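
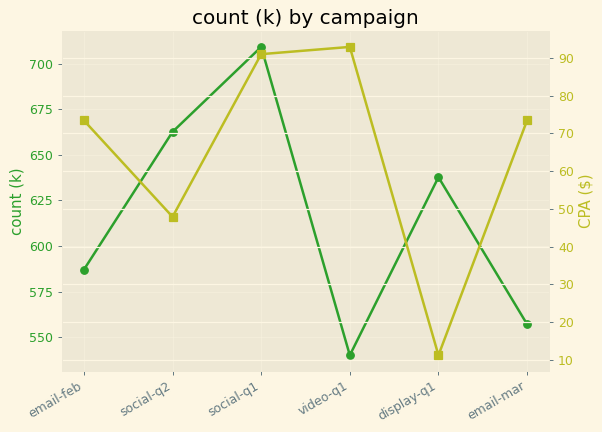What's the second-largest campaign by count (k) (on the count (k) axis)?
Top 3 (on the count (k) axis): social-q1 ≈ 700, social-q2 ≈ 660, display-q1 ≈ 640.

social-q2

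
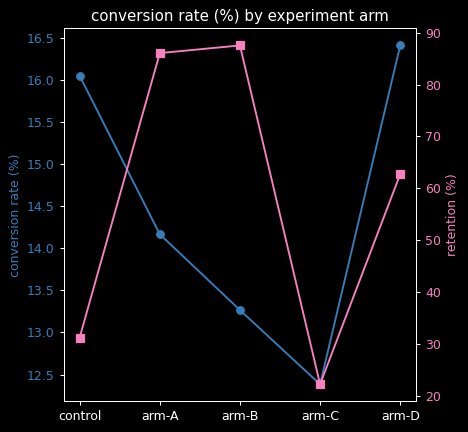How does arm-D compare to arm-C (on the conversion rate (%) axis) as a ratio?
arm-D ≈ 16.5, arm-C ≈ 12.5; 16.5/12.5 ≈ 1.32.

≈ 1.32×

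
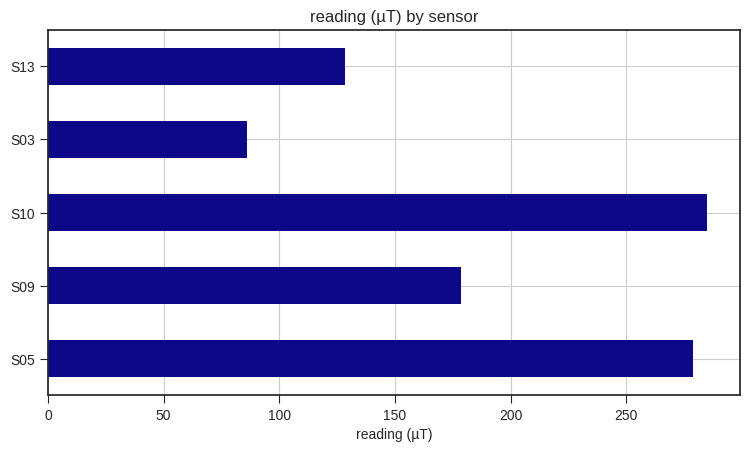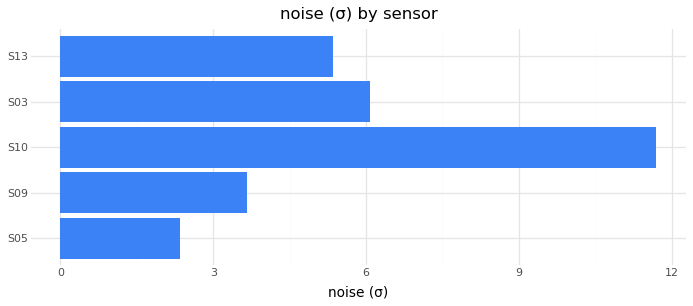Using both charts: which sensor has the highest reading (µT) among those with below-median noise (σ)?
S05

Chart 2 median noise (σ) ≈ 6; below-median sensors: S05, S09. Among those, S05 has the highest reading (µT) (≈ 300).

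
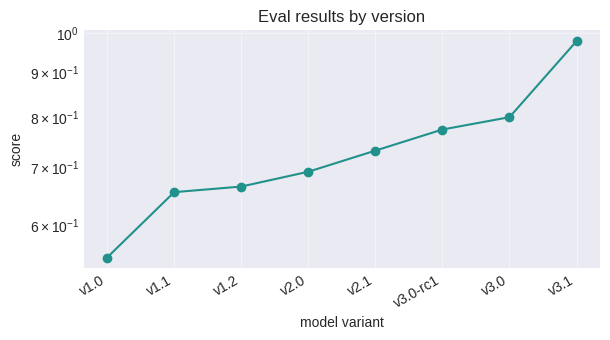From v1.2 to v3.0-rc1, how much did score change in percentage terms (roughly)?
v1.2 ≈ 0.65, v3.0-rc1 ≈ 0.75; (0.75 − 0.65) / 0.65 ≈ +15.4%.

≈ +15.4%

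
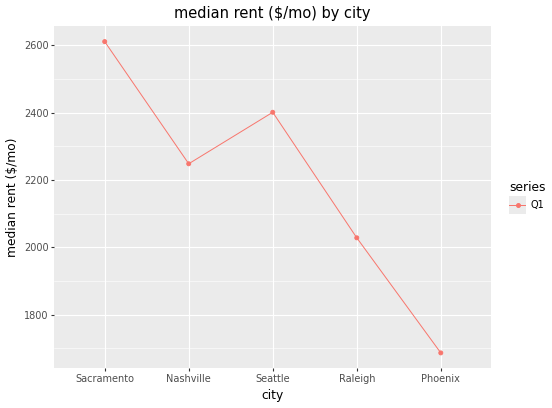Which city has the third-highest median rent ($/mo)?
Top 4: Sacramento ≈ 2600, Seattle ≈ 2400, Nashville ≈ 2200, Raleigh ≈ 2000.

Nashville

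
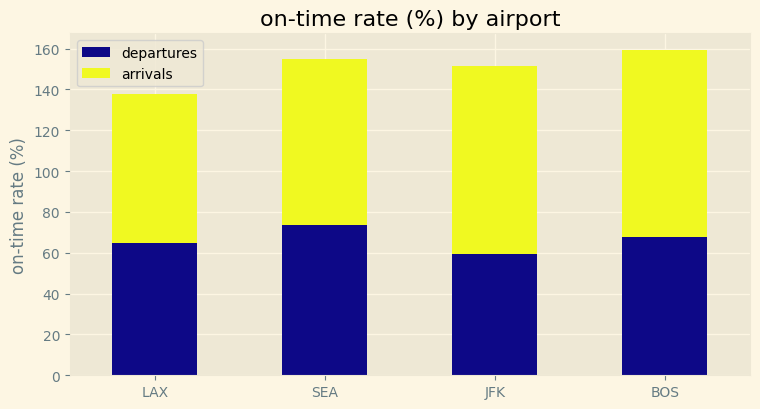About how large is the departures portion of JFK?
≈ 60

departures top ≈ 60, bottom ≈ 0; segment ≈ 60.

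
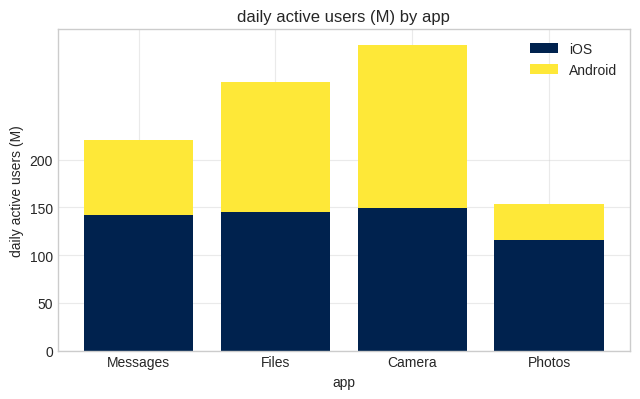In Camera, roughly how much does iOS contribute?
iOS top ≈ 150, bottom ≈ 0; segment ≈ 150.

≈ 150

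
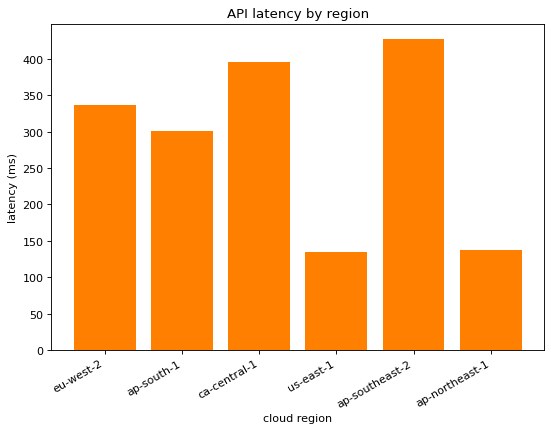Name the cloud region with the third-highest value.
Top 4: ap-southeast-2 ≈ 450, ca-central-1 ≈ 400, eu-west-2 ≈ 350, ap-south-1 ≈ 300.

eu-west-2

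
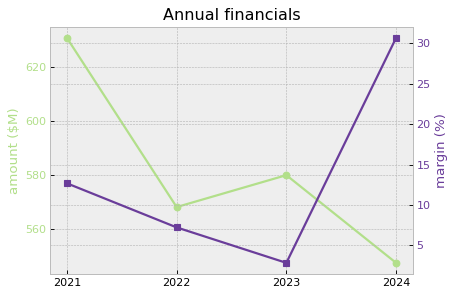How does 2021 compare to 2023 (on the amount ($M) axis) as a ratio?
2021 ≈ 630, 2023 ≈ 580; 630/580 ≈ 1.09.

≈ 1.09×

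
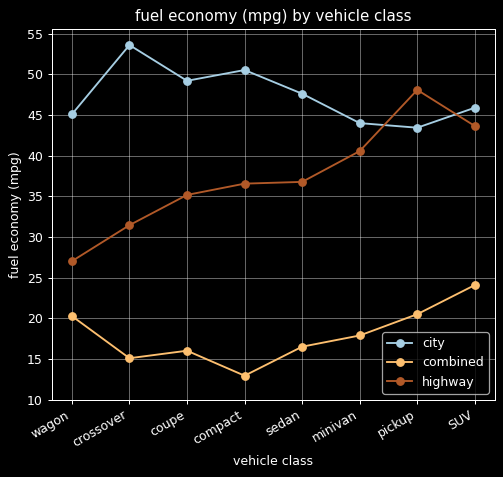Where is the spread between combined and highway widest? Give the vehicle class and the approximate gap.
pickup: combined ≈ 20, highway ≈ 50 → gap ≈ 30. Next-largest (compact) is only ≈ 20.

pickup, ≈ 30 mpg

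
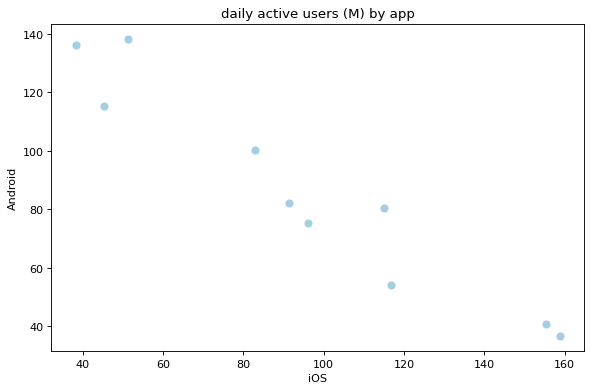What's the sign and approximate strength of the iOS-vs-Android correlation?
negative, strong

Points are negatively correlated; strong (|r| ≈ 1.0).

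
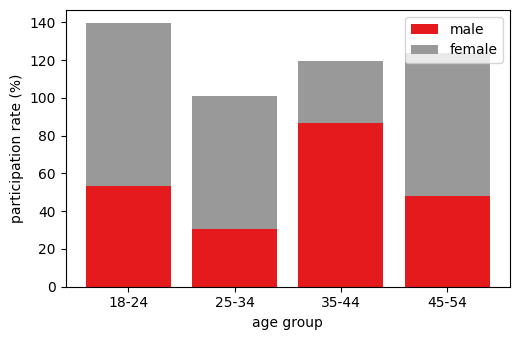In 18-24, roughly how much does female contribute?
female top ≈ 140, bottom ≈ 60; segment ≈ 80.

≈ 80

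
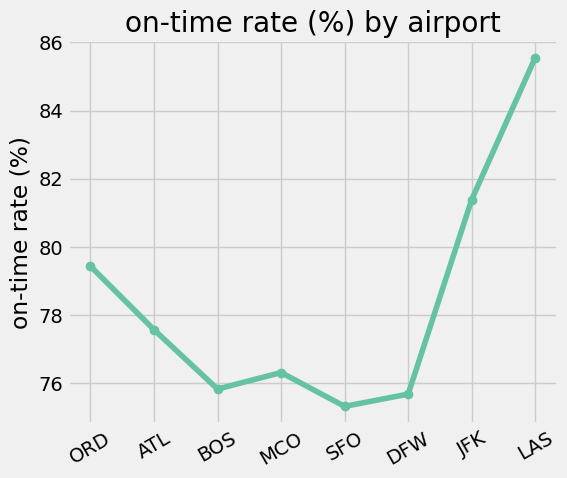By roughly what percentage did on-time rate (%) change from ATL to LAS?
≈ +10.3%

ATL ≈ 78, LAS ≈ 86; (86 − 78) / 78 ≈ +10.3%.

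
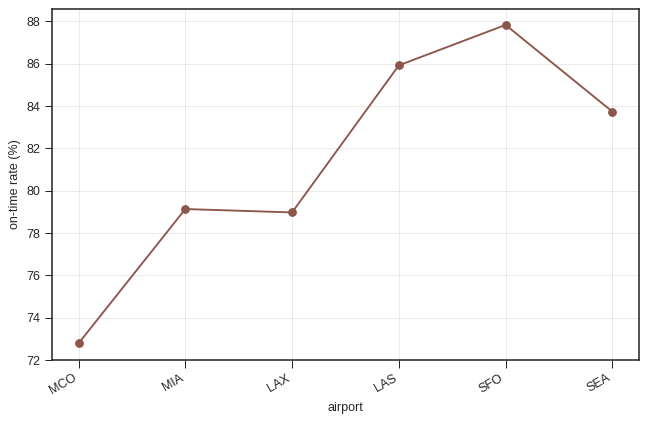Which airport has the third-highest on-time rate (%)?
Top 4: SFO ≈ 88, LAS ≈ 86, SEA ≈ 84, MIA ≈ 80.

SEA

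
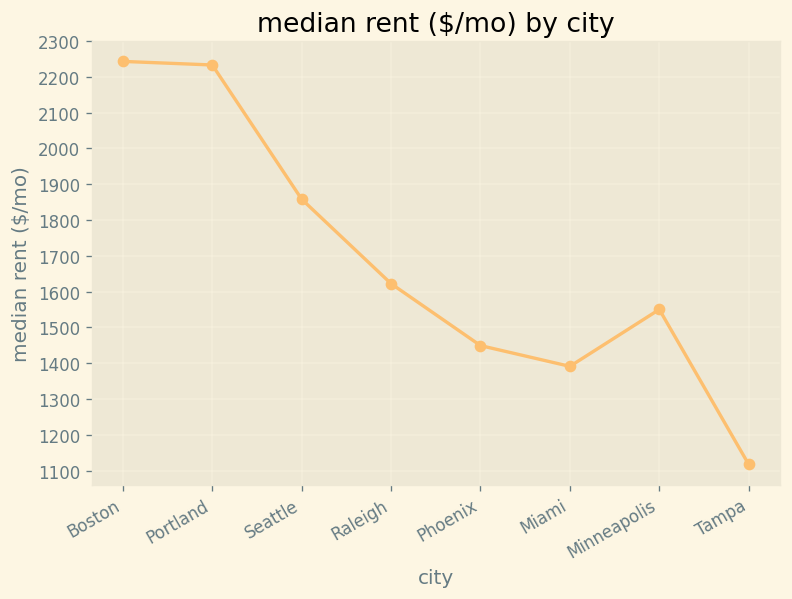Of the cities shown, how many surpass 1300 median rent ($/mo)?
Above 1300: Boston, Portland, Seattle, Raleigh, Phoenix, Miami, Minneapolis.

7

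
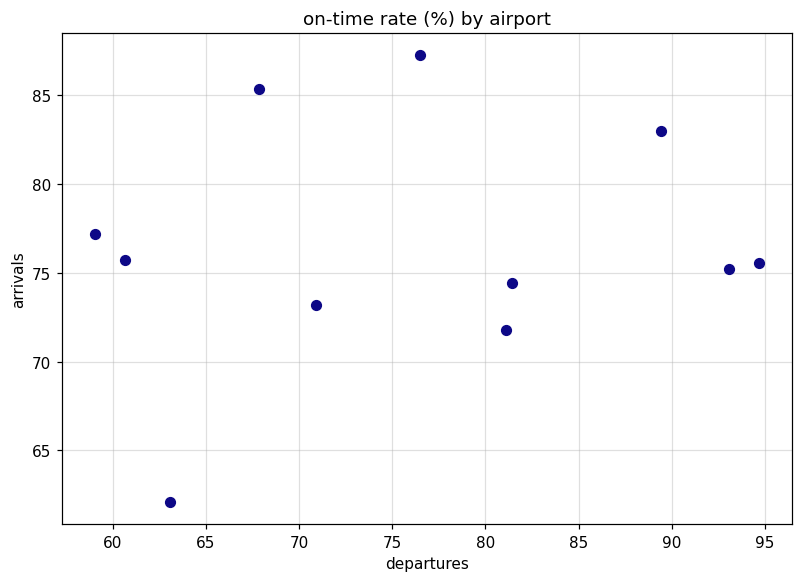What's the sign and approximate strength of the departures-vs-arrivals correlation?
Points are roughly uncorrelated; weak (|r| ≈ 0.2).

no clear correlation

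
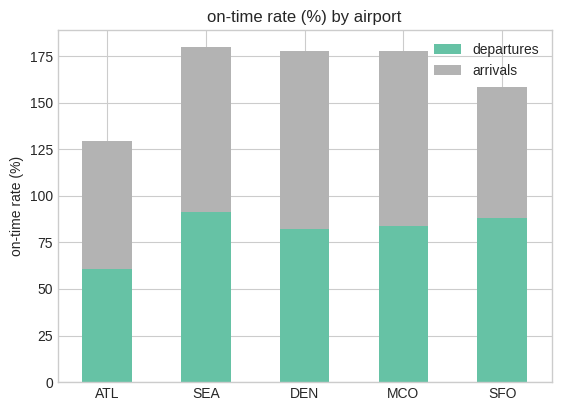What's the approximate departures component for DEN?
≈ 80

departures top ≈ 80, bottom ≈ 0; segment ≈ 80.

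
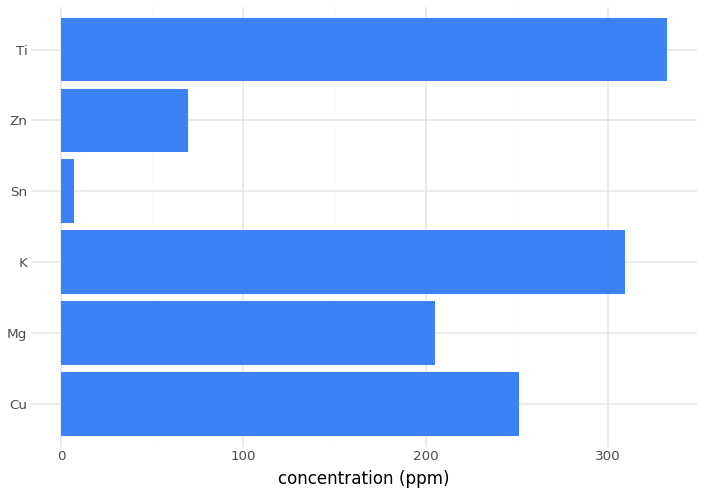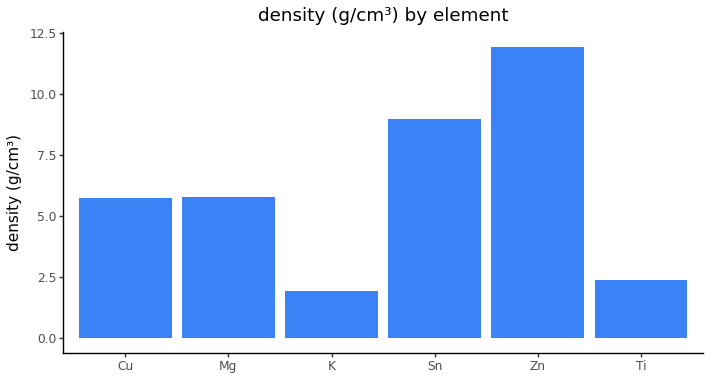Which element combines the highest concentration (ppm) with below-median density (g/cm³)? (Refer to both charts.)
Chart 2 median density (g/cm³) ≈ 6; below-median elements: Cu, K, Ti. Among those, Ti has the highest concentration (ppm) (≈ 350).

Ti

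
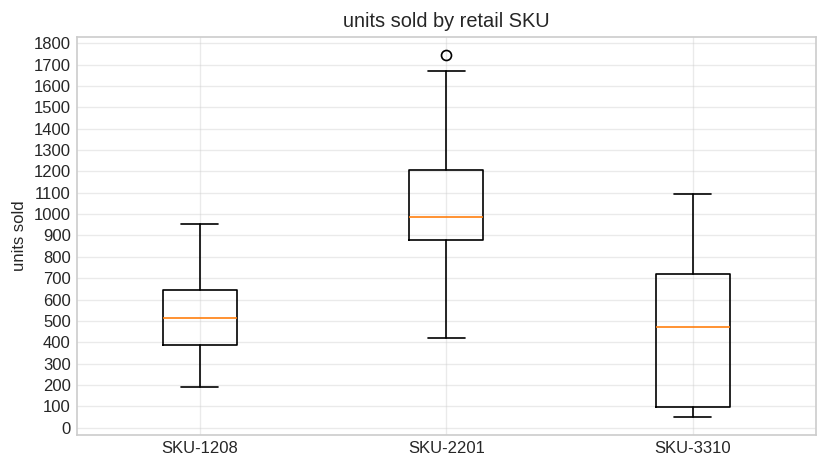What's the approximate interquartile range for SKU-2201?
Q3 ≈ 1200, Q1 ≈ 900; IQR ≈ 300.

≈ 300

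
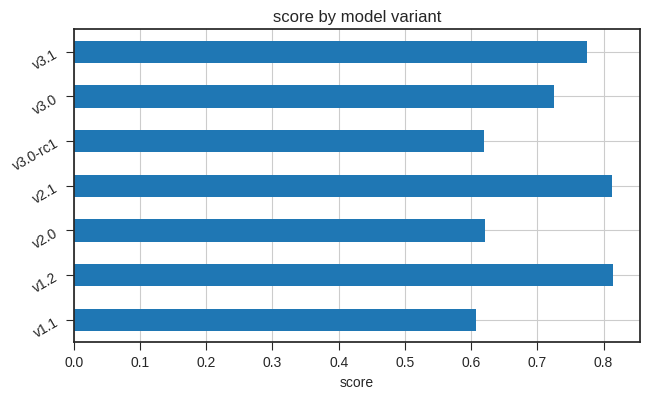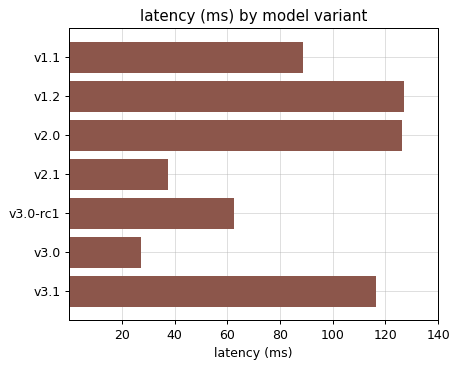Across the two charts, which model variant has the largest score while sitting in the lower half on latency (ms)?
Chart 2 median latency (ms) ≈ 80; below-median model variants: v2.1, v3.0-rc1, v3.0. Among those, v2.1 has the highest score (≈ 0.8).

v2.1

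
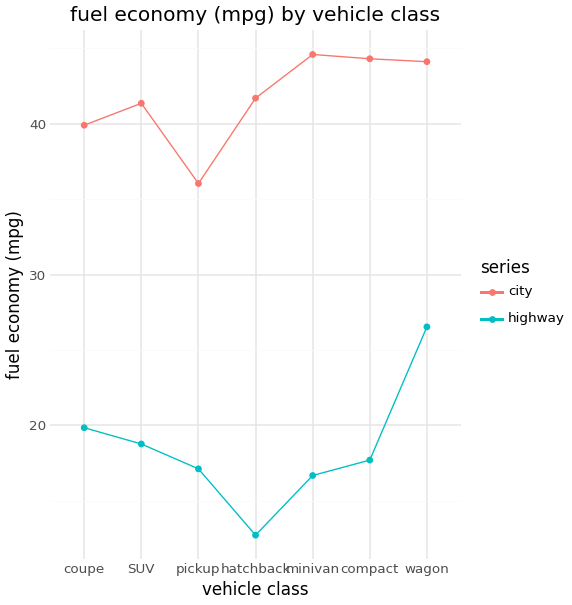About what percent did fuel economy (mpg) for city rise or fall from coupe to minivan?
coupe ≈ 40, minivan ≈ 45; (45 − 40) / 40 ≈ +12.5%.

≈ +12.5%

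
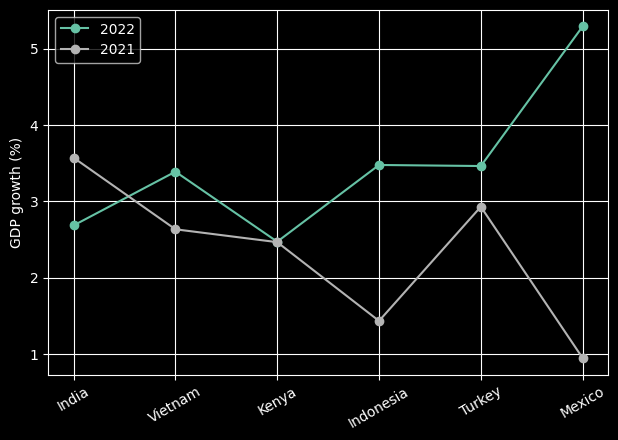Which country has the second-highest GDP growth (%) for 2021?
Turkey

Top 3 for 2021: India ≈ 3.5, Turkey ≈ 3.0, Vietnam ≈ 2.5.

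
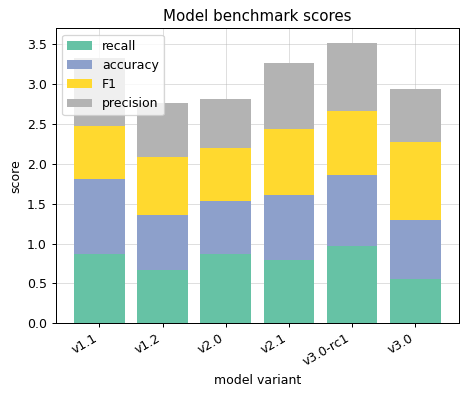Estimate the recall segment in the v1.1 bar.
≈ 1.0

recall top ≈ 1.0, bottom ≈ 0.0; segment ≈ 1.0.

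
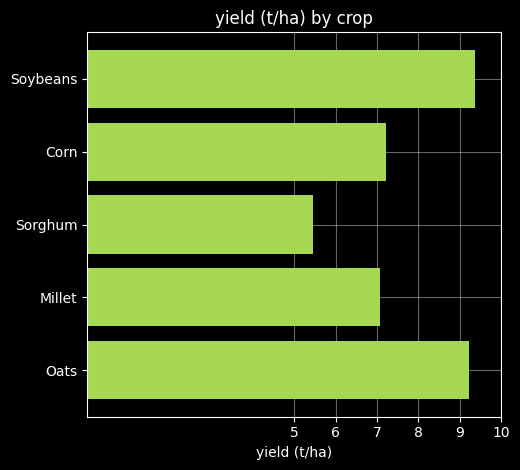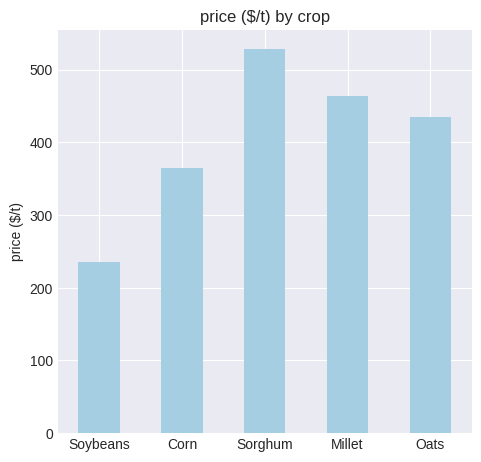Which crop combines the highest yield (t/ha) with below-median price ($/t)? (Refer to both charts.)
Soybeans

Chart 2 median price ($/t) ≈ 450; below-median crops: Soybeans, Corn. Among those, Soybeans has the highest yield (t/ha) (≈ 9).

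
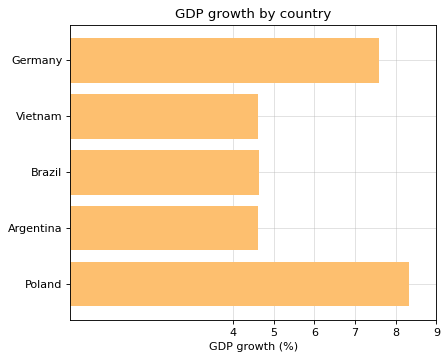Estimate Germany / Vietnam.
≈ 1.6×

Germany ≈ 8, Vietnam ≈ 5; 8/5 ≈ 1.6.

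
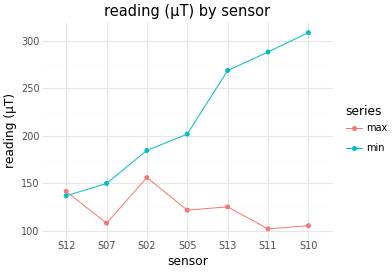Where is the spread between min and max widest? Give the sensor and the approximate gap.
S10, ≈ 200 µT

S10: min ≈ 300, max ≈ 100 → gap ≈ 200. Next-largest (S11) is only ≈ 180.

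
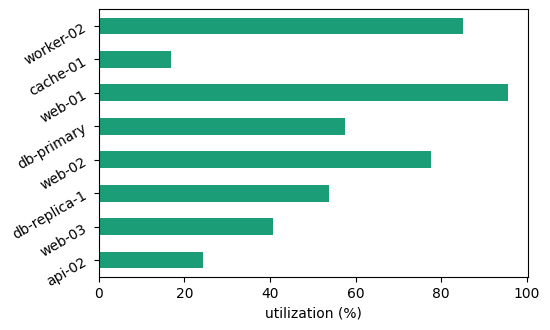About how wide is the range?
Max web-01 ≈ 100, min cache-01 ≈ 20; range ≈ 80.

≈ 80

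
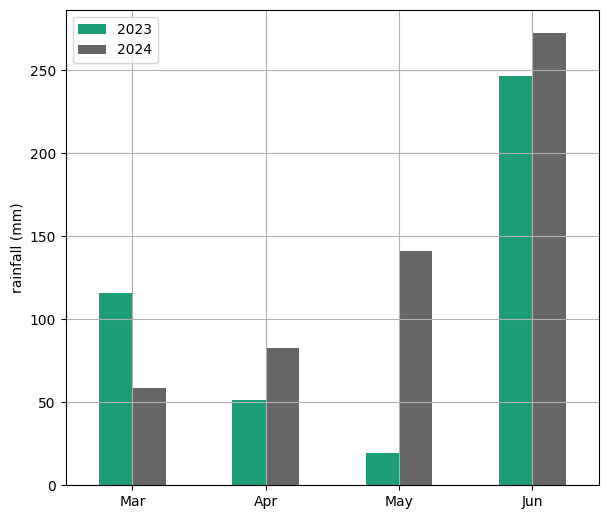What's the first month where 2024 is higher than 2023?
Apr

Mar: 2024 ≈ 50 vs 2023 ≈ 125 (not yet); Apr: 2024 ≈ 75 vs 2023 ≈ 50 (first crossover).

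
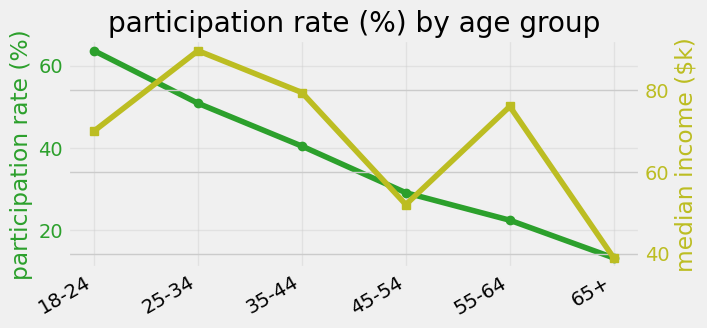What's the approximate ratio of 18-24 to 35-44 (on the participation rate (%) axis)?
18-24 ≈ 65, 35-44 ≈ 40; 65/40 ≈ 1.62.

≈ 1.62×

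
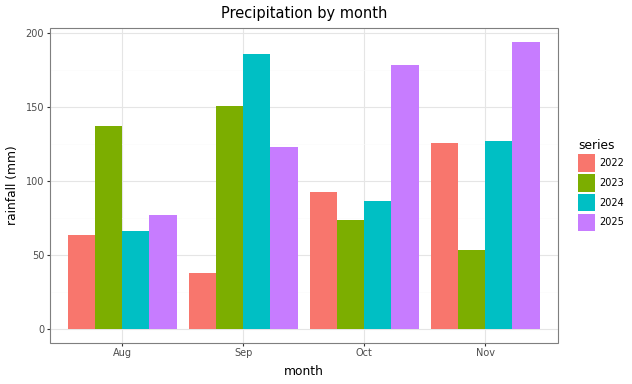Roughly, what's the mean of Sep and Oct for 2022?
(40 + 100) / 2 ≈ 70.

≈ 70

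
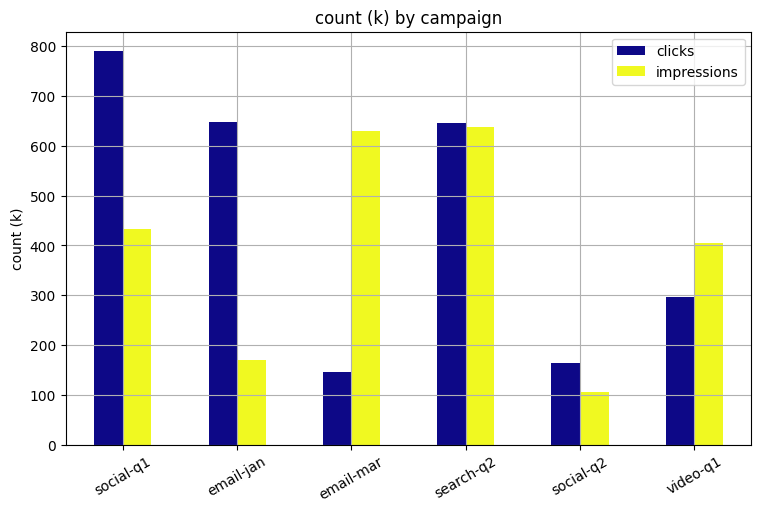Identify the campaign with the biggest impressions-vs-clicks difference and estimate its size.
email-mar: impressions ≈ 600, clicks ≈ 100 → gap ≈ 500. Next-largest (email-jan) is only ≈ 400.

email-mar, ≈ 500 k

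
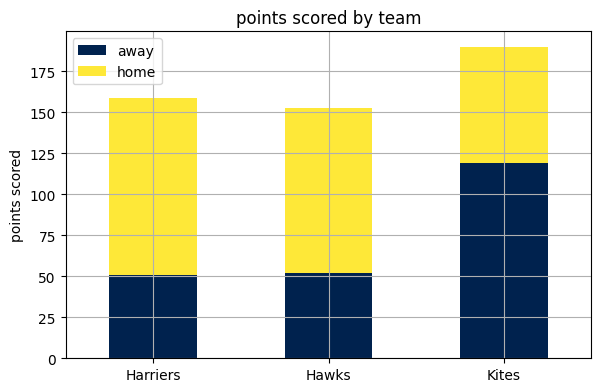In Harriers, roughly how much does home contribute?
≈ 100

home top ≈ 160, bottom ≈ 60; segment ≈ 100.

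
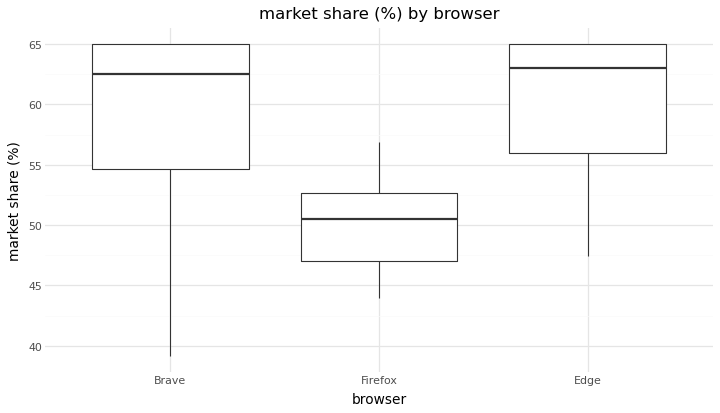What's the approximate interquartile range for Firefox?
≈ 6

Q3 ≈ 53, Q1 ≈ 47; IQR ≈ 6.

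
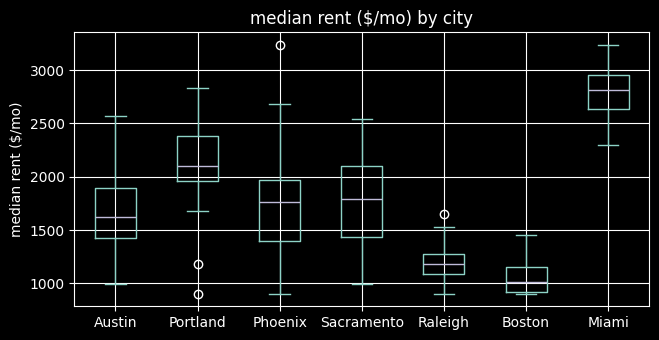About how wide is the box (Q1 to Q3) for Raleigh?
≈ 200

Q3 ≈ 1200, Q1 ≈ 1000; IQR ≈ 200.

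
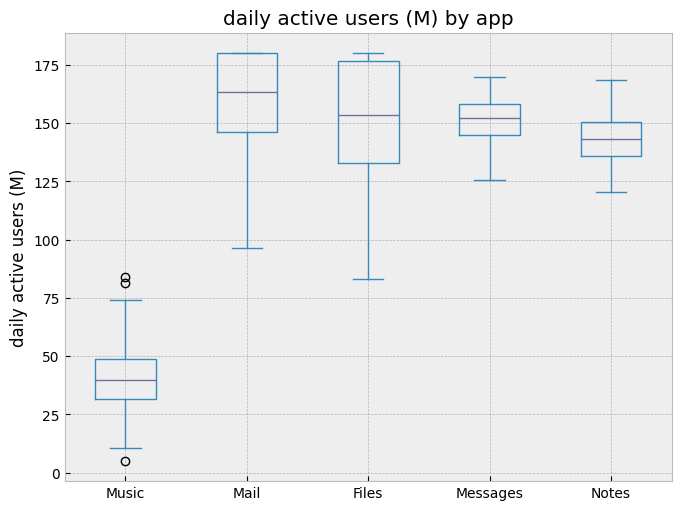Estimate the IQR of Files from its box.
Q3 ≈ 180, Q1 ≈ 130; IQR ≈ 50.

≈ 50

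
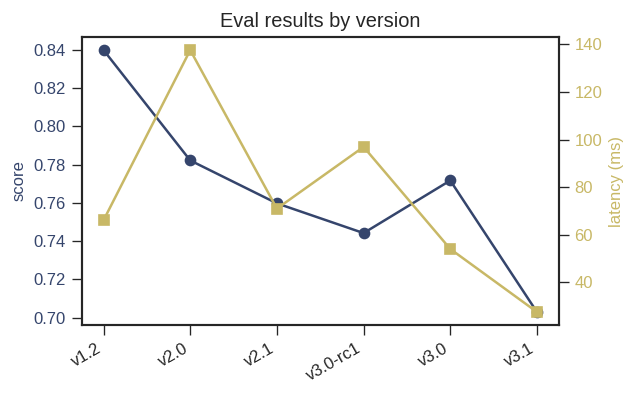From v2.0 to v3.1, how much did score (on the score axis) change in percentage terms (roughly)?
v2.0 ≈ 0.78, v3.1 ≈ 0.70; (0.70 − 0.78) / 0.78 ≈ -10.3%.

≈ -10.3%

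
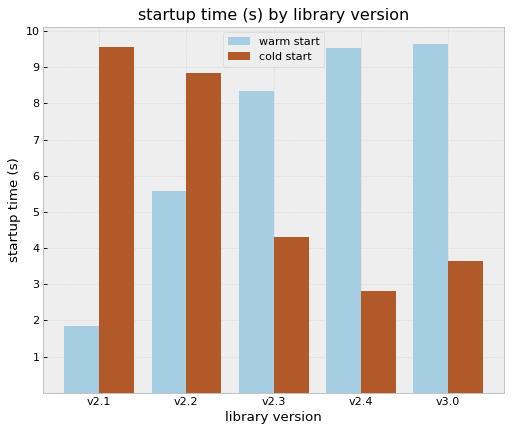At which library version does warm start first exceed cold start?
v2.3

v2.2: warm start ≈ 6 vs cold start ≈ 9 (not yet); v2.3: warm start ≈ 8 vs cold start ≈ 4 (first crossover).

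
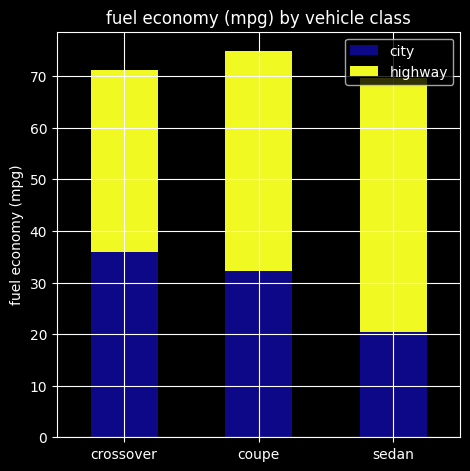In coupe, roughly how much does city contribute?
city top ≈ 30, bottom ≈ 0; segment ≈ 30.

≈ 30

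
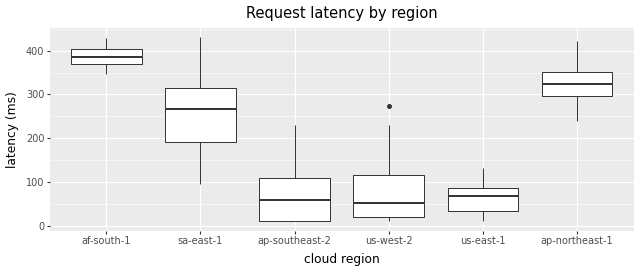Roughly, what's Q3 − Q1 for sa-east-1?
≈ 100

Q3 ≈ 300, Q1 ≈ 200; IQR ≈ 100.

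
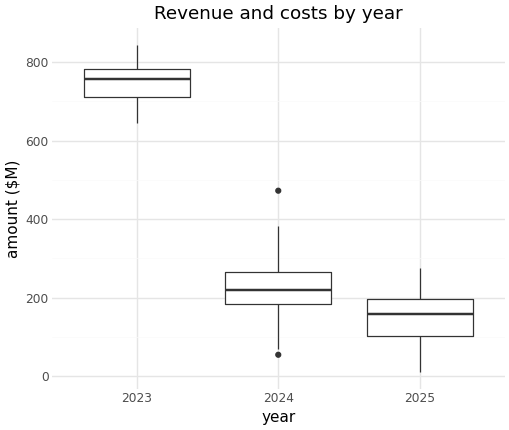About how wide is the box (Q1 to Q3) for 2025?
≈ 100

Q3 ≈ 200, Q1 ≈ 100; IQR ≈ 100.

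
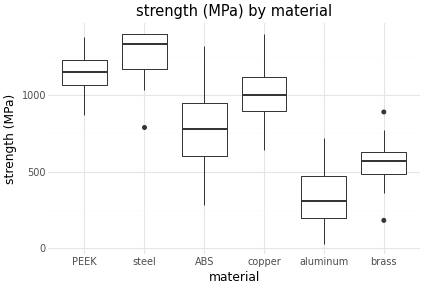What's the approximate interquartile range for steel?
Q3 ≈ 1400, Q1 ≈ 1200; IQR ≈ 200.

≈ 200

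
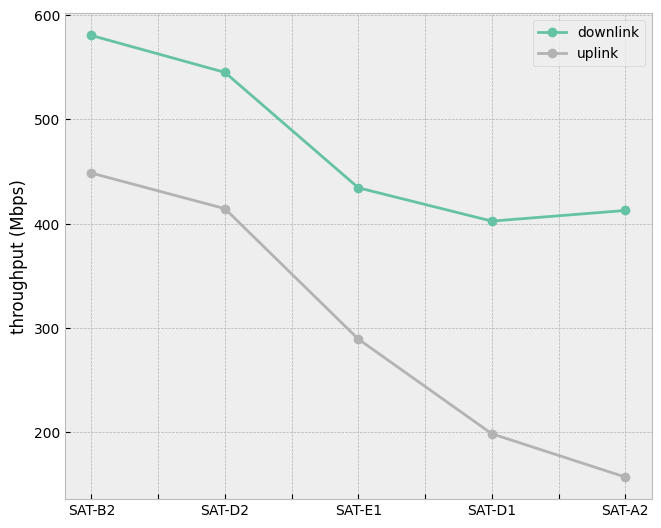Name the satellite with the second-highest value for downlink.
SAT-D2

Top 3 for downlink: SAT-B2 ≈ 600, SAT-D2 ≈ 550, SAT-E1 ≈ 450.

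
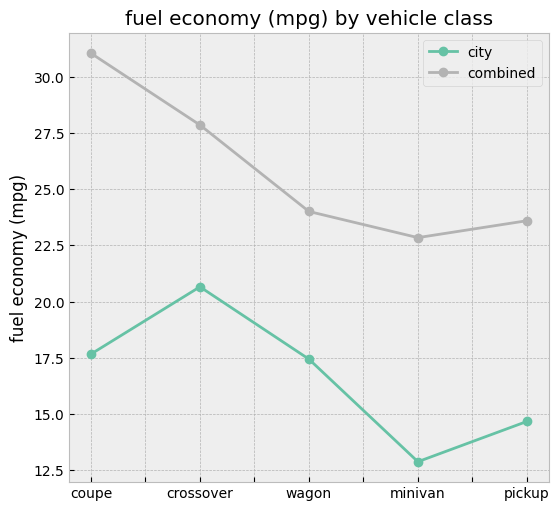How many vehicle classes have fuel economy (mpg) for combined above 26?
2

Above 26: coupe, crossover.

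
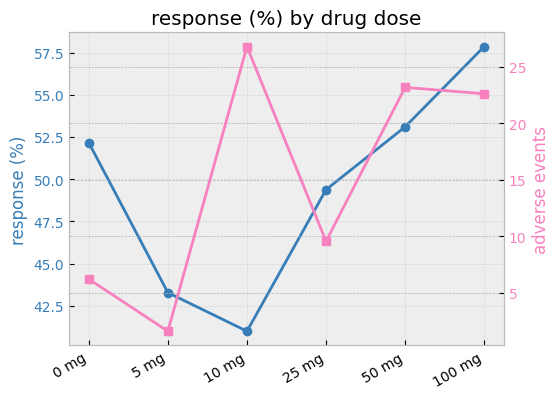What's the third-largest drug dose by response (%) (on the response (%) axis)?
Top 4 (on the response (%) axis): 100 mg ≈ 58, 50 mg ≈ 54, 0 mg ≈ 52, 25 mg ≈ 50.

0 mg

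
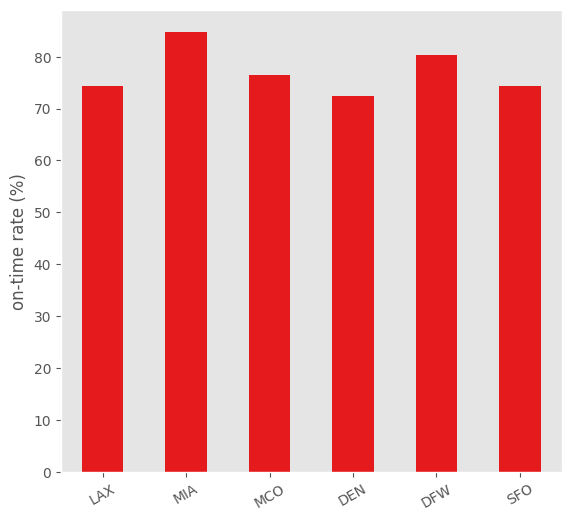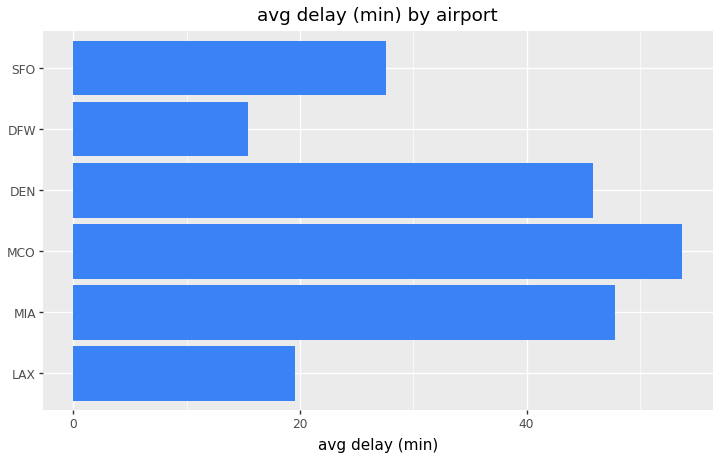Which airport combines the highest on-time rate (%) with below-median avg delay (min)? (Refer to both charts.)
DFW

Chart 2 median avg delay (min) ≈ 35; below-median airports: LAX, DFW, SFO. Among those, DFW has the highest on-time rate (%) (≈ 80).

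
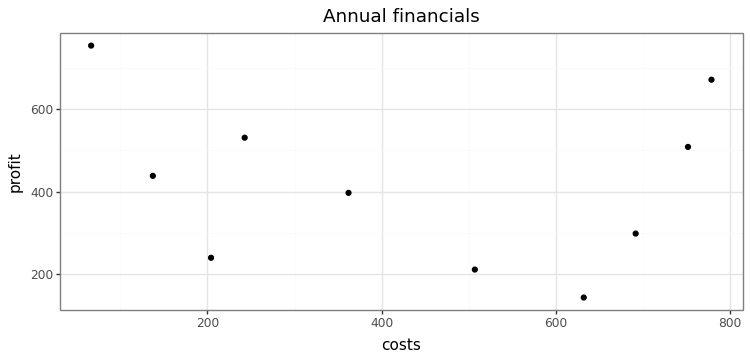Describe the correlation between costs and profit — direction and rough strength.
no clear correlation

Points are roughly uncorrelated; weak (|r| ≈ 0.2).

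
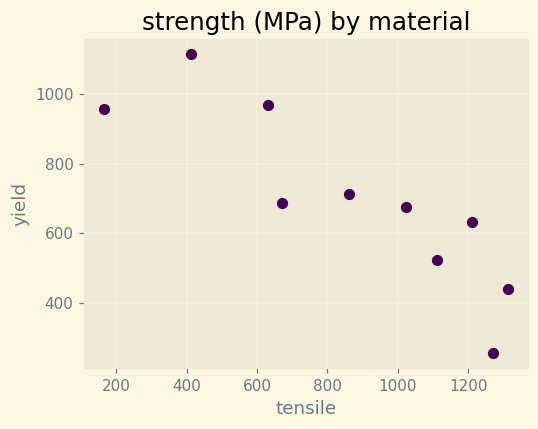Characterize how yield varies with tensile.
negative, strong

Points are negatively correlated; strong (|r| ≈ 0.9).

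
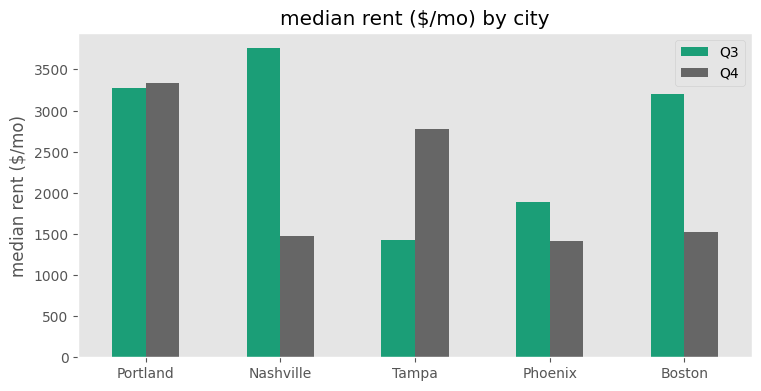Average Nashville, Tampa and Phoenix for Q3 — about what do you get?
≈ 2500

(4000 + 1500 + 2000) / 3 ≈ 2500.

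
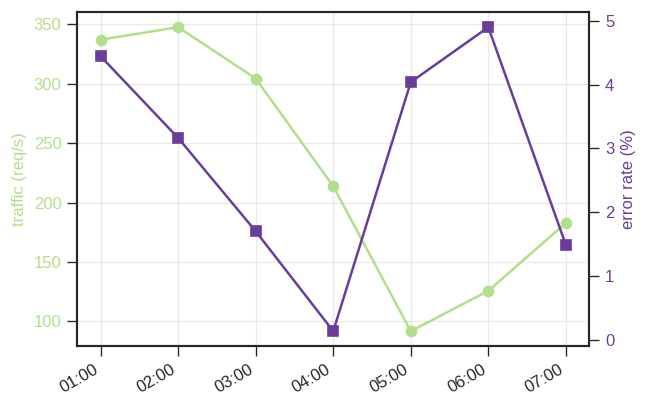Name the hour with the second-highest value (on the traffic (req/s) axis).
01:00

Top 3 (on the traffic (req/s) axis): 02:00 ≈ 350, 01:00 ≈ 325, 03:00 ≈ 300.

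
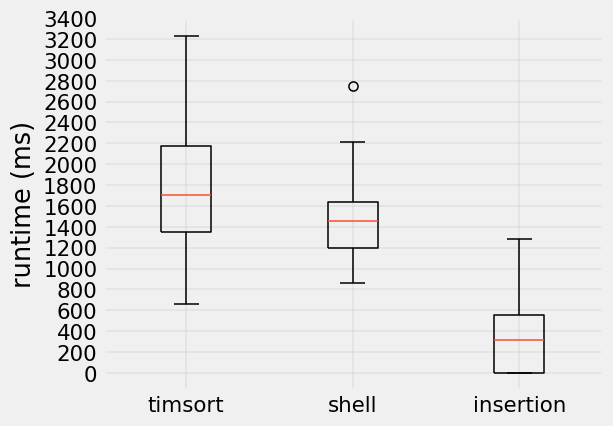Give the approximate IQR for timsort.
≈ 800

Q3 ≈ 2200, Q1 ≈ 1400; IQR ≈ 800.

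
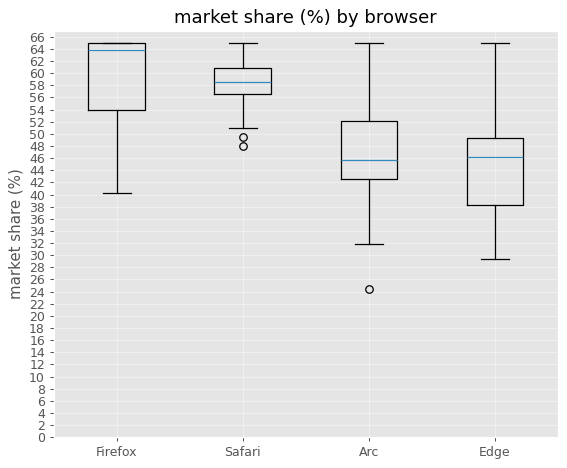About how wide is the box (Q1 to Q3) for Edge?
≈ 12

Q3 ≈ 50, Q1 ≈ 38; IQR ≈ 12.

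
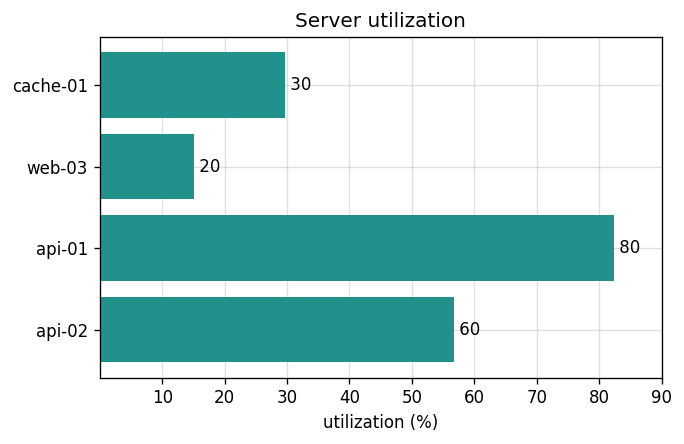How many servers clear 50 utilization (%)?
2

Above 50: api-01, api-02.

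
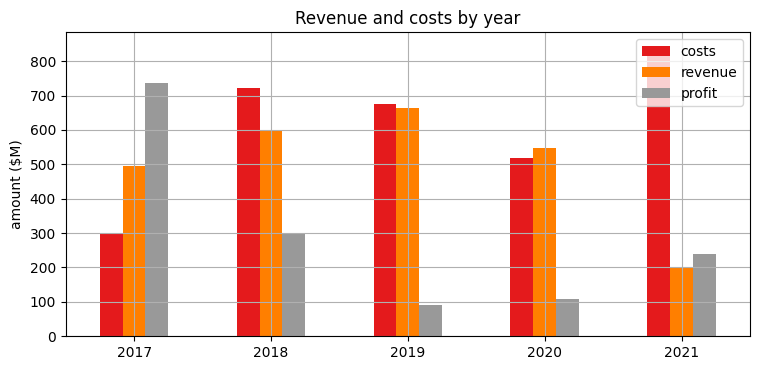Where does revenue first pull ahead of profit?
2017: revenue ≈ 500 vs profit ≈ 700 (not yet); 2018: revenue ≈ 600 vs profit ≈ 300 (first crossover).

2018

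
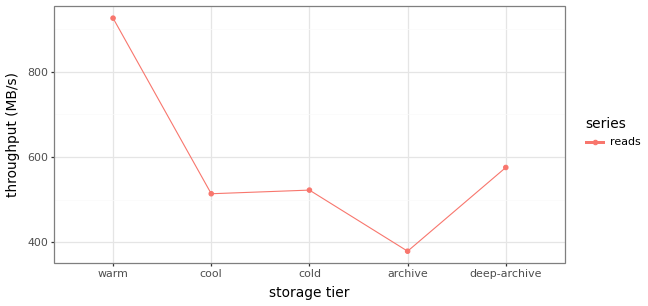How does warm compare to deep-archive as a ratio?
warm ≈ 950, deep-archive ≈ 600; 950/600 ≈ 1.58.

≈ 1.58×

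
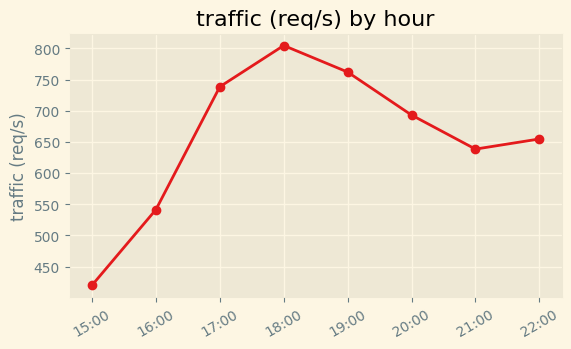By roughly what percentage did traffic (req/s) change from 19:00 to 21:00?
≈ -13.3%

19:00 ≈ 750, 21:00 ≈ 650; (650 − 750) / 750 ≈ -13.3%.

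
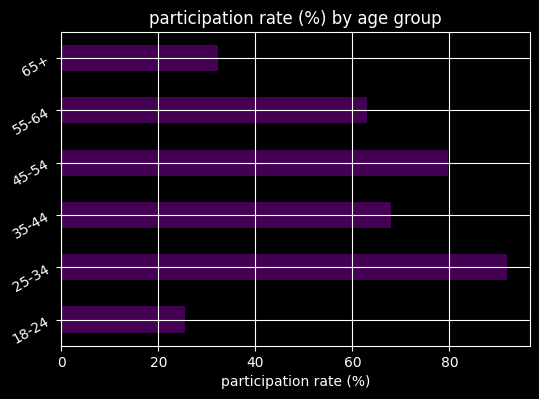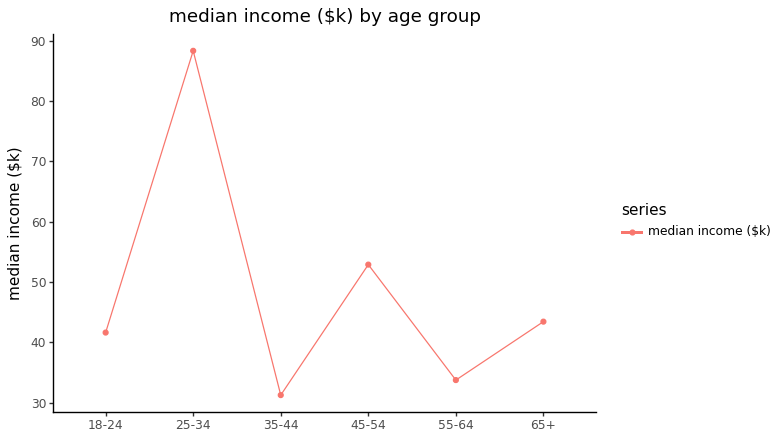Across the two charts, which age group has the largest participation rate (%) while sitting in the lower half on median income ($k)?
Chart 2 median median income ($k) ≈ 40; below-median age groups: 18-24, 35-44, 55-64. Among those, 35-44 has the highest participation rate (%) (≈ 70).

35-44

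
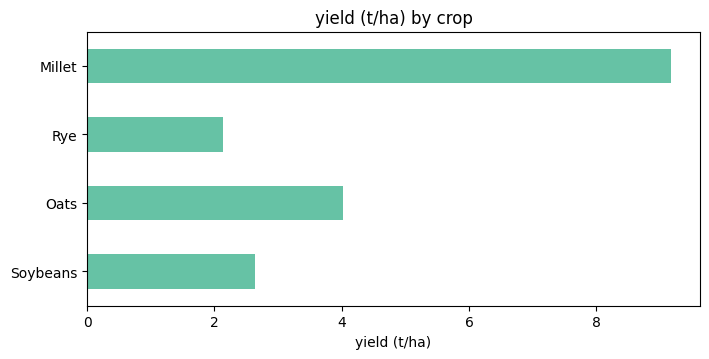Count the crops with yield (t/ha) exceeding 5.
Above 5: Millet.

1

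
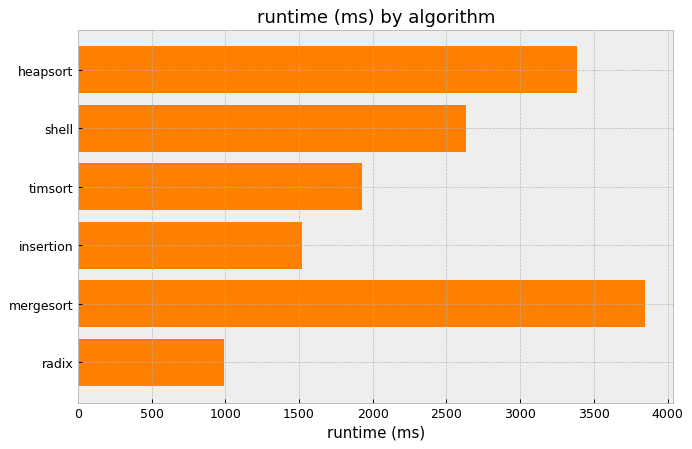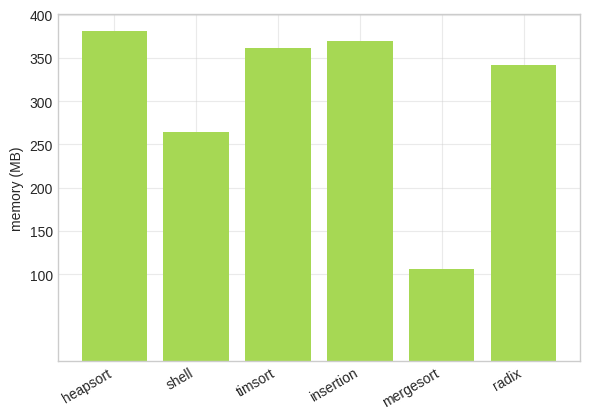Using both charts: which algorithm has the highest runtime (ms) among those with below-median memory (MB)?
mergesort

Chart 2 median memory (MB) ≈ 350; below-median algorithms: shell, mergesort, radix. Among those, mergesort has the highest runtime (ms) (≈ 4000).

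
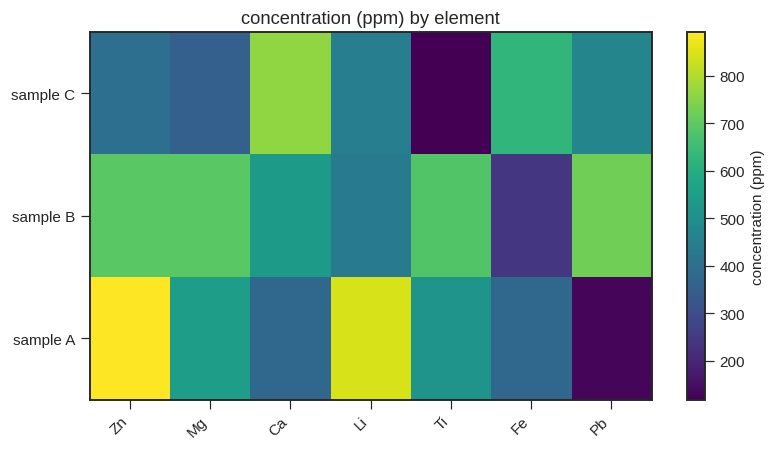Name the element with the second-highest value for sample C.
Fe

Top 3 for sample C: Ca ≈ 800, Fe ≈ 600, Pb ≈ 500.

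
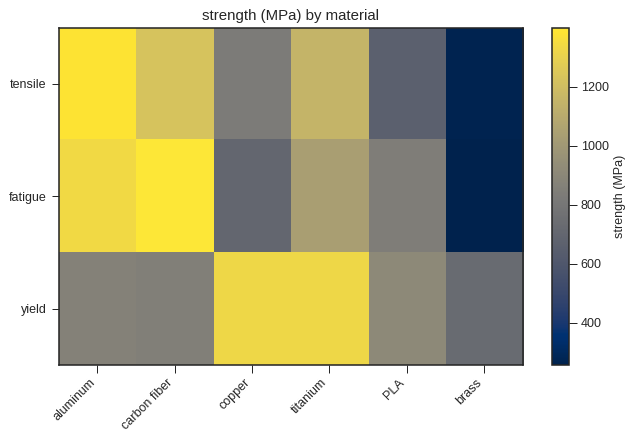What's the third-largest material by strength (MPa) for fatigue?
Top 4 for fatigue: carbon fiber ≈ 1400, aluminum ≈ 1300, titanium ≈ 1000, PLA ≈ 800.

titanium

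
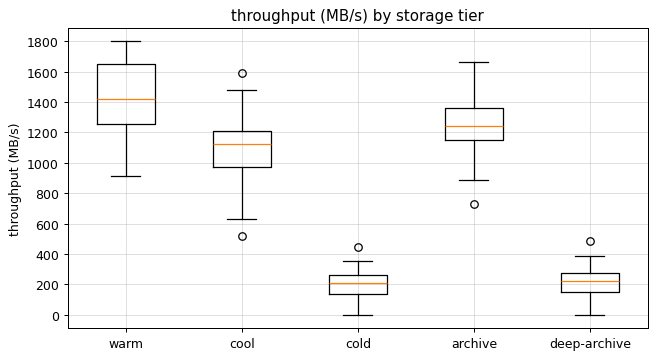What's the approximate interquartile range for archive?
≈ 200

Q3 ≈ 1400, Q1 ≈ 1200; IQR ≈ 200.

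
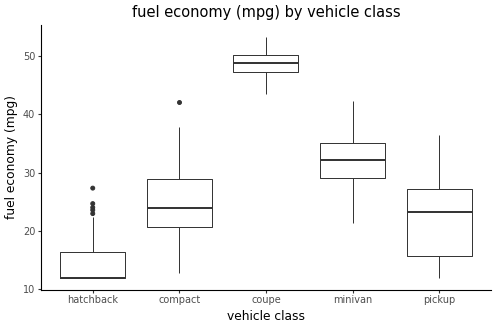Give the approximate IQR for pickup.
Q3 ≈ 25, Q1 ≈ 15; IQR ≈ 10.

≈ 10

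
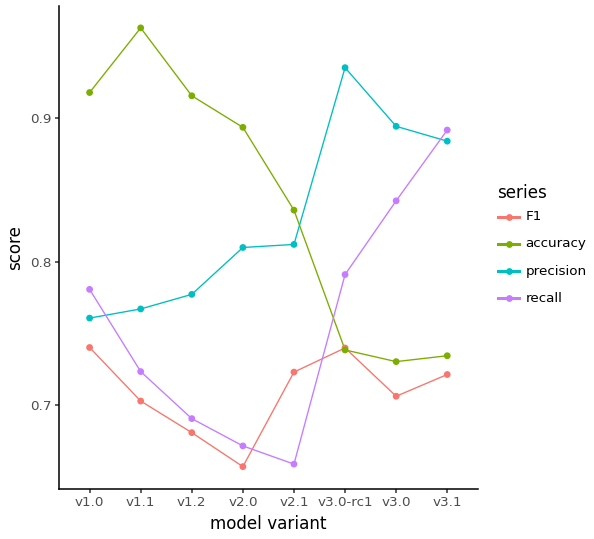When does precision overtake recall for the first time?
v1.0: precision ≈ 0.75 vs recall ≈ 0.80 (not yet); v1.1: precision ≈ 0.75 vs recall ≈ 0.70 (first crossover).

v1.1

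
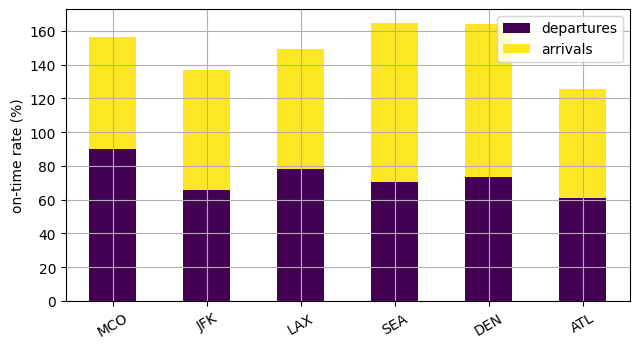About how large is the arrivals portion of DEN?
arrivals top ≈ 160, bottom ≈ 80; segment ≈ 80.

≈ 80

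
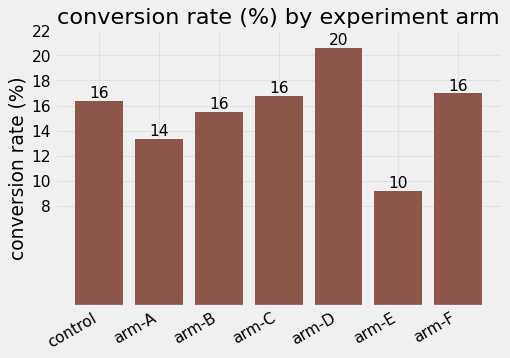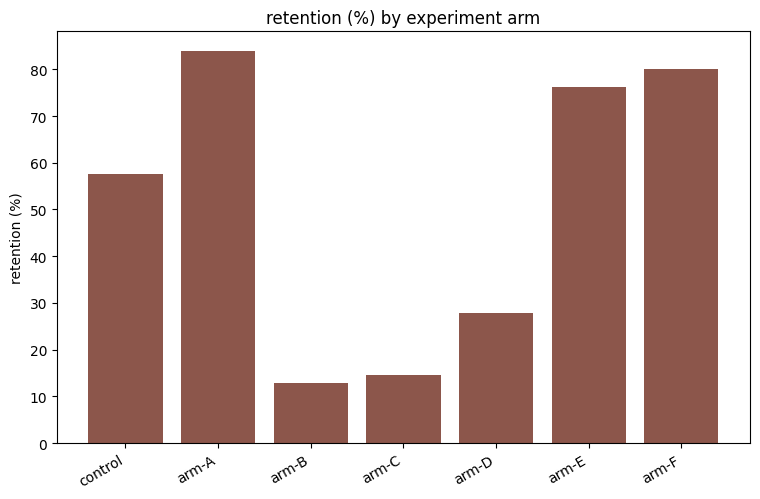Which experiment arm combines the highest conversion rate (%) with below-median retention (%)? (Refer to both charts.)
arm-D

Chart 2 median retention (%) ≈ 60; below-median experiment arms: arm-B, arm-C, arm-D. Among those, arm-D has the highest conversion rate (%) (≈ 20).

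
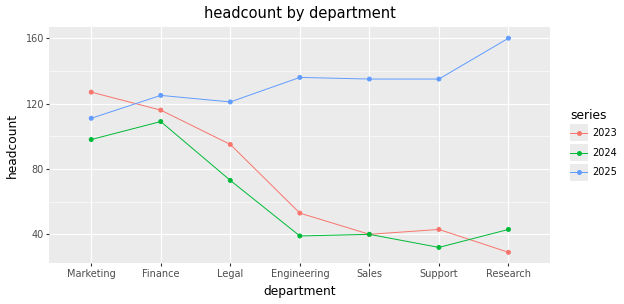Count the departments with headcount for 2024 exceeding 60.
3

Above 60: Marketing, Finance, Legal.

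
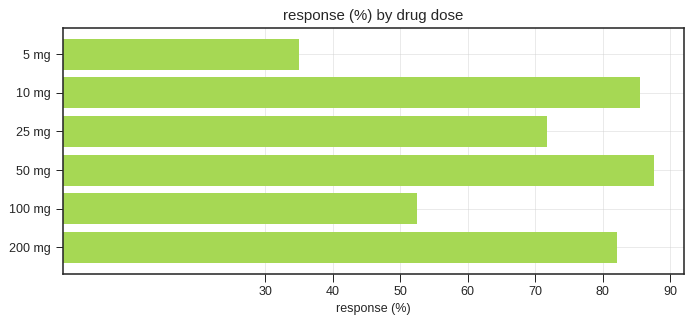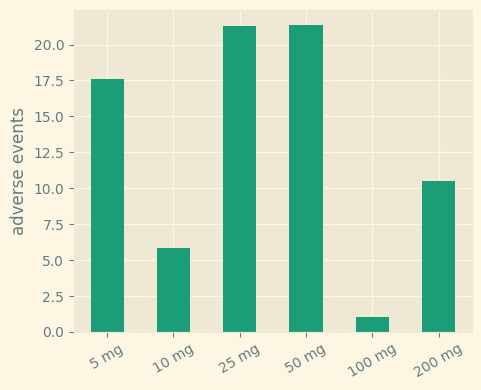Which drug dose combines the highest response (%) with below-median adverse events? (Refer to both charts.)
Chart 2 median adverse events ≈ 14; below-median drug doses: 10 mg, 100 mg, 200 mg. Among those, 10 mg has the highest response (%) (≈ 90).

10 mg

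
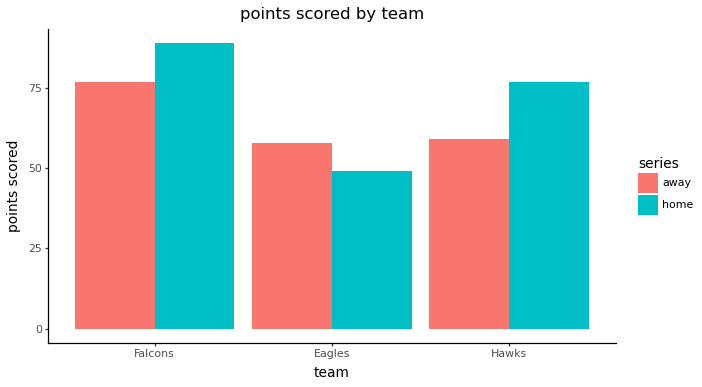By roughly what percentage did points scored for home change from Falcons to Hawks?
Falcons ≈ 90, Hawks ≈ 80; (80 − 90) / 90 ≈ -11.1%.

≈ -11.1%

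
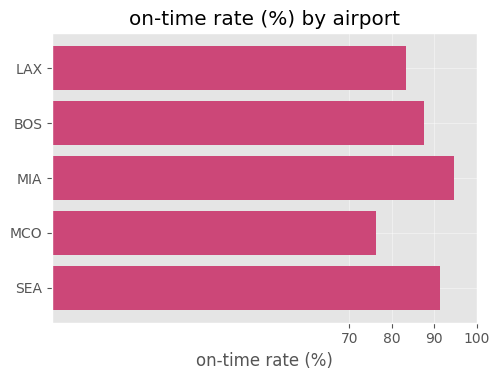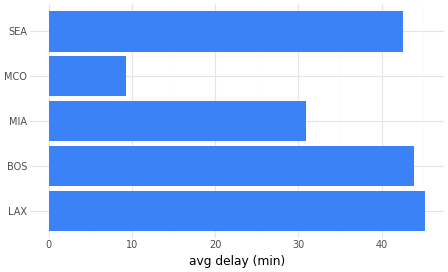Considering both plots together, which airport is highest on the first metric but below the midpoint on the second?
MIA

Chart 2 median avg delay (min) ≈ 45; below-median airports: MIA, MCO. Among those, MIA has the highest on-time rate (%) (≈ 90).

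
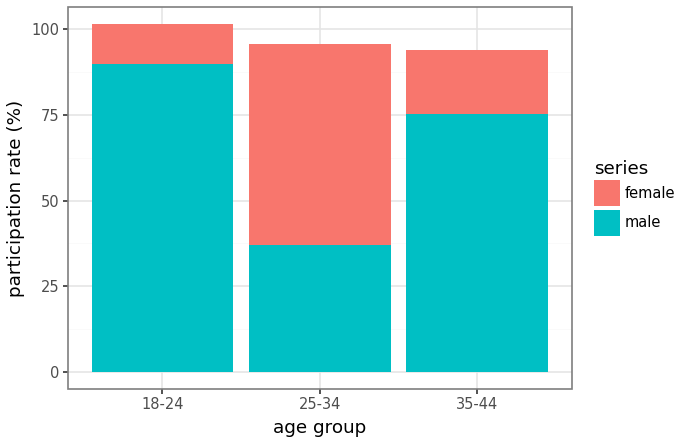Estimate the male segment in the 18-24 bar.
male top ≈ 90, bottom ≈ 0; segment ≈ 90.

≈ 90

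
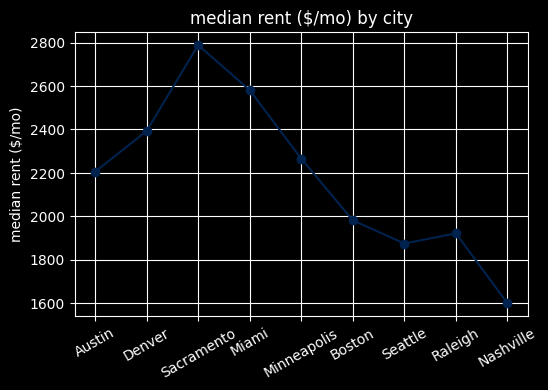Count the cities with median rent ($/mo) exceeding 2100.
5

Above 2100: Austin, Denver, Sacramento, Miami, Minneapolis.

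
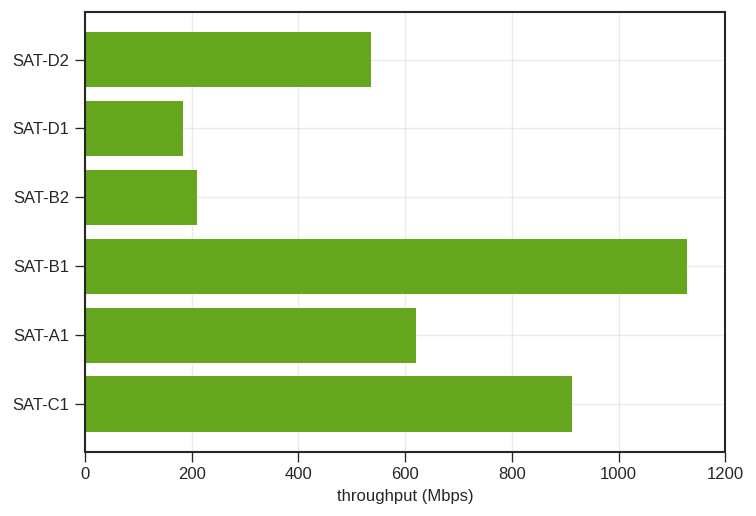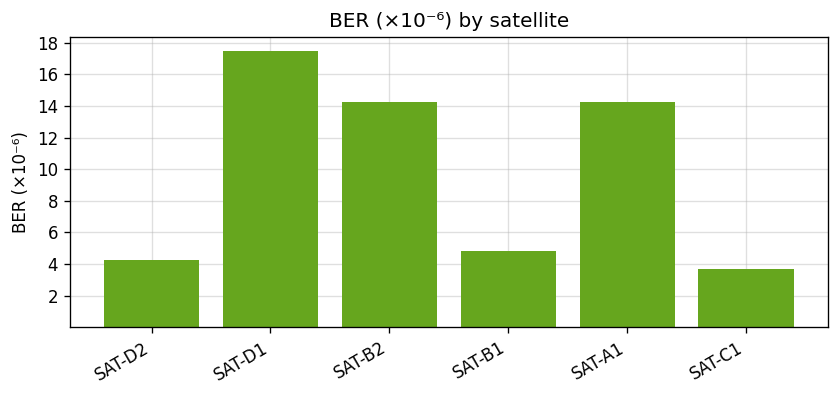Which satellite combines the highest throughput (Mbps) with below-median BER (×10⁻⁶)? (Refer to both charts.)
Chart 2 median BER (×10⁻⁶) ≈ 10; below-median satellites: SAT-D2, SAT-B1, SAT-C1. Among those, SAT-B1 has the highest throughput (Mbps) (≈ 1200).

SAT-B1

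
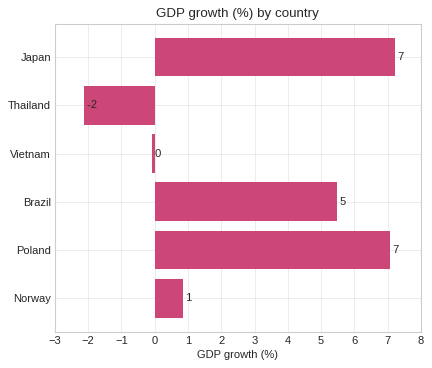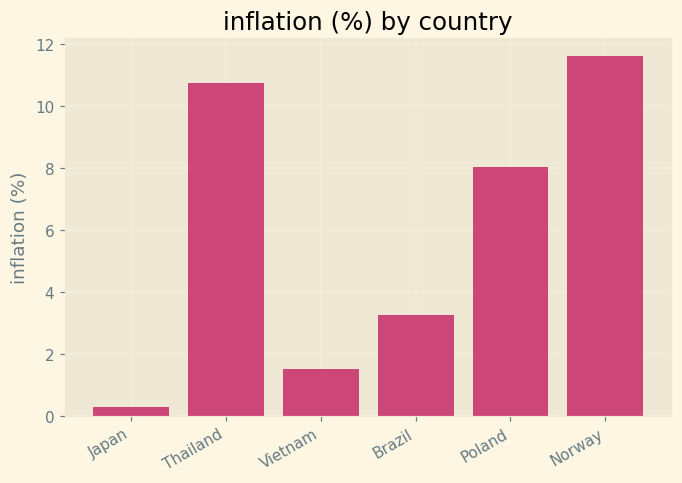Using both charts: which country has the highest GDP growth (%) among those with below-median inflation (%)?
Chart 2 median inflation (%) ≈ 6; below-median countries: Japan, Vietnam, Brazil. Among those, Japan has the highest GDP growth (%) (≈ 7).

Japan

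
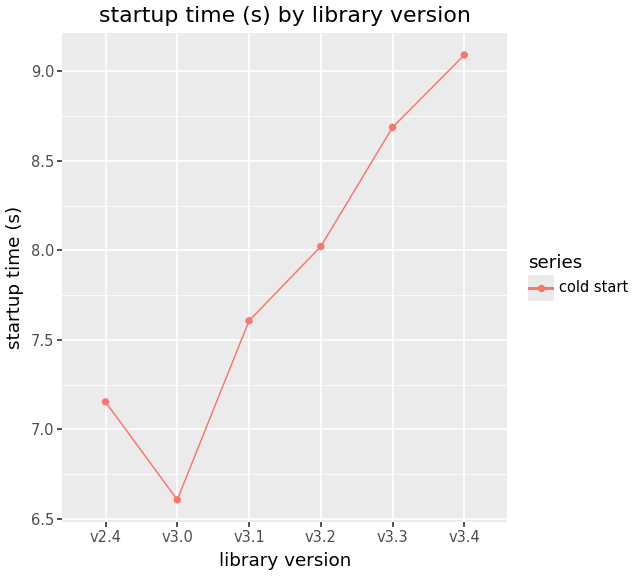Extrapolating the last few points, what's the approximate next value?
≈ 9.5

Last three: 8.0, 8.5, 9.0 → slope ≈ 0.5/step → next ≈ 9.5.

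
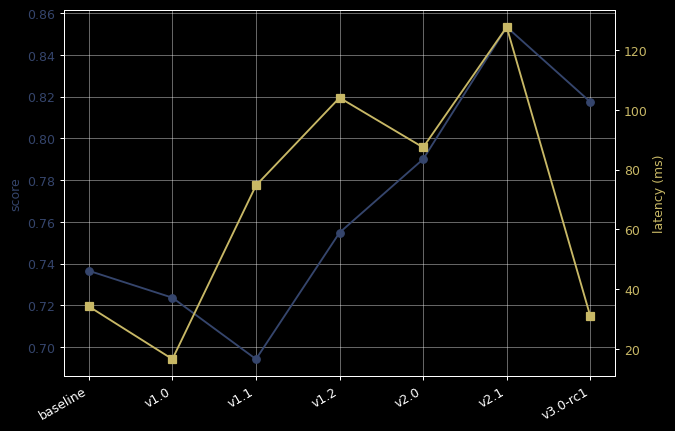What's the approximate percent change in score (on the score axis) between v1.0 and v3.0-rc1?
≈ +13.9%

v1.0 ≈ 0.72, v3.0-rc1 ≈ 0.82; (0.82 − 0.72) / 0.72 ≈ +13.9%.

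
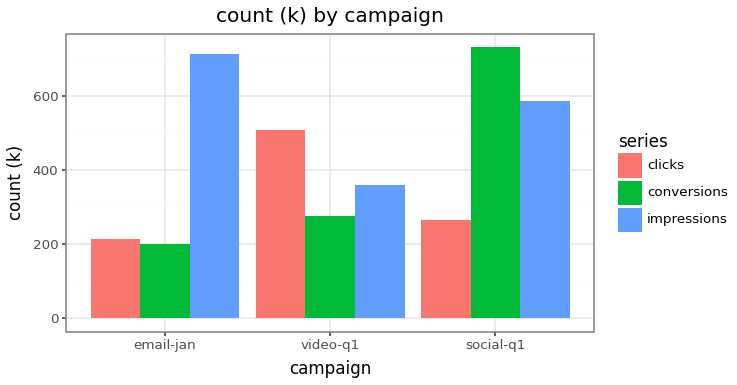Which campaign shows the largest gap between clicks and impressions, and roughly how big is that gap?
email-jan, ≈ 500 k

email-jan: clicks ≈ 200, impressions ≈ 700 → gap ≈ 500. Next-largest (social-q1) is only ≈ 300.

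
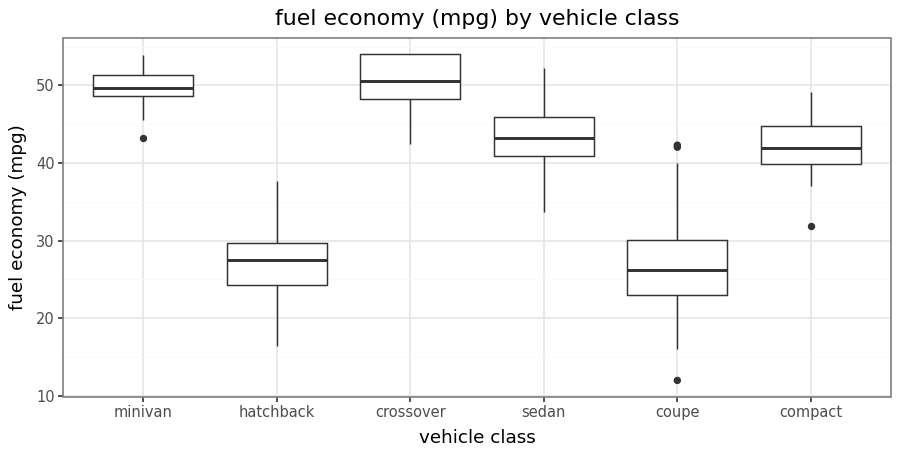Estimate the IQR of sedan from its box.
Q3 ≈ 45, Q1 ≈ 40; IQR ≈ 5.

≈ 5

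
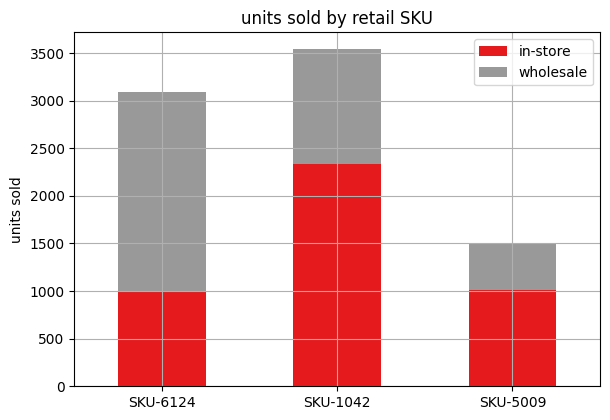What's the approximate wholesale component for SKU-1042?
wholesale top ≈ 3500, bottom ≈ 2500; segment ≈ 1000.

≈ 1000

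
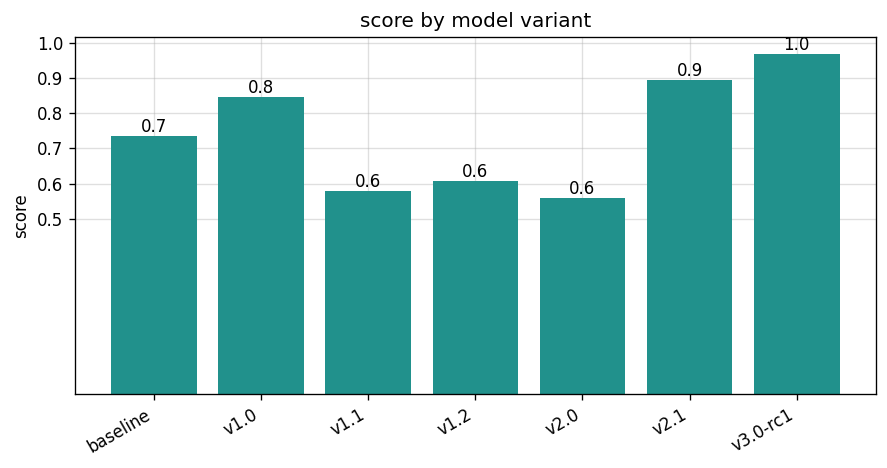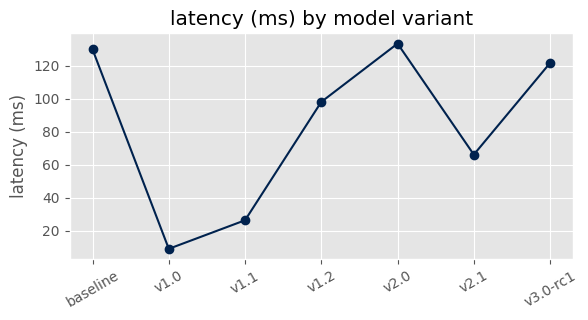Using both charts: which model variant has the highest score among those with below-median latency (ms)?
Chart 2 median latency (ms) ≈ 100; below-median model variants: v1.0, v1.1, v2.1. Among those, v2.1 has the highest score (≈ 0.9).

v2.1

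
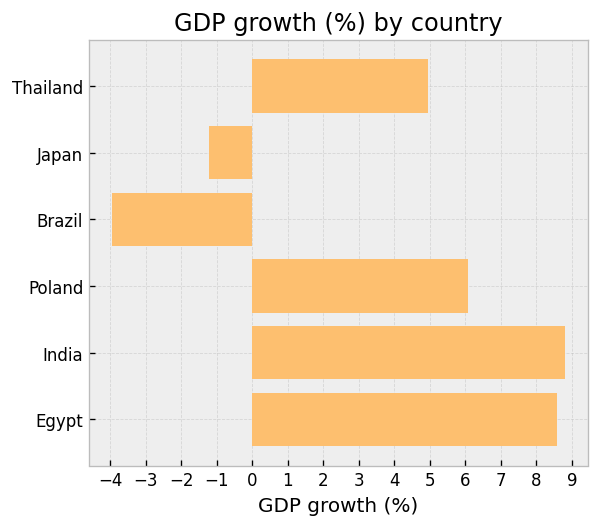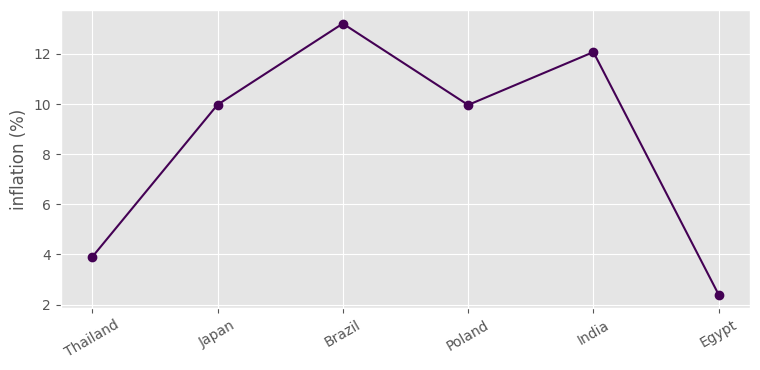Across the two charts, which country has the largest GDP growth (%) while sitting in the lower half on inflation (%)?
Egypt

Chart 2 median inflation (%) ≈ 10; below-median countries: Thailand, Poland, Egypt. Among those, Egypt has the highest GDP growth (%) (≈ 9).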